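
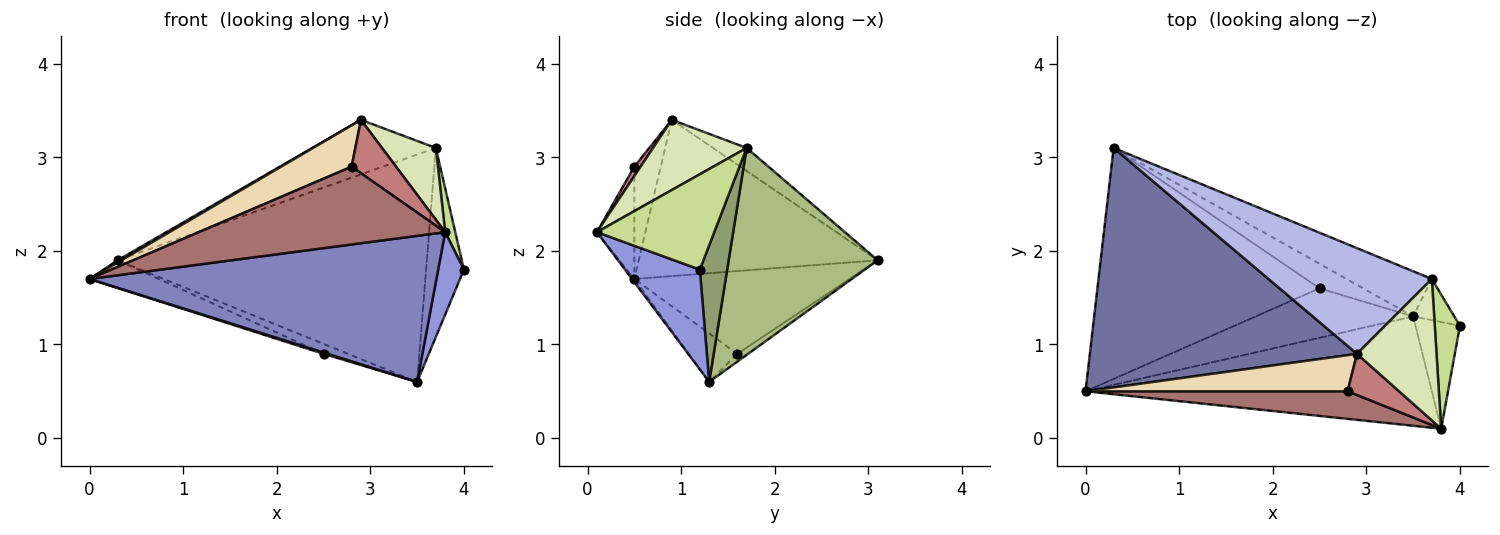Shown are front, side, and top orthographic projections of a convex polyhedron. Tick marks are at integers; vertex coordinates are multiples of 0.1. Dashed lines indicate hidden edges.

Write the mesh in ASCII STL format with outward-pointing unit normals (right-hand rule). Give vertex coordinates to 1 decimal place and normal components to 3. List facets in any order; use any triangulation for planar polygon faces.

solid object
 facet normal -0.505 -0.008 0.863
  outer loop
   vertex 2.9 0.9 3.4
   vertex 0.3 3.1 1.9
   vertex 0.0 0.5 1.7
  endloop
 endfacet
 facet normal -0.005 -0.800 -0.599
  outer loop
   vertex 3.8 0.1 2.2
   vertex 0.0 0.5 1.7
   vertex 3.5 1.3 0.6
  endloop
 endfacet
 facet normal 0.872 -0.300 -0.388
  outer loop
   vertex 3.8 0.1 2.2
   vertex 3.5 1.3 0.6
   vertex 4.0 1.2 1.8
  endloop
 endfacet
 facet normal -0.124 0.455 0.882
  outer loop
   vertex 3.7 1.7 3.1
   vertex 0.3 3.1 1.9
   vertex 2.9 0.9 3.4
  endloop
 endfacet
 facet normal 0.577 0.798 -0.174
  outer loop
   vertex 3.7 1.7 3.1
   vertex 4.0 1.2 1.8
   vertex 3.5 1.3 0.6
  endloop
 endfacet
 facet normal 0.427 0.887 -0.176
  outer loop
   vertex 3.7 1.7 3.1
   vertex 3.5 1.3 0.6
   vertex 0.3 3.1 1.9
  endloop
 endfacet
 facet normal 0.964 -0.083 0.254
  outer loop
   vertex 3.7 1.7 3.1
   vertex 3.8 0.1 2.2
   vertex 4.0 1.2 1.8
  endloop
 endfacet
 facet normal 0.618 -0.356 0.701
  outer loop
   vertex 3.7 1.7 3.1
   vertex 2.9 0.9 3.4
   vertex 3.8 0.1 2.2
  endloop
 endfacet
 facet normal -0.347 0.112 -0.931
  outer loop
   vertex 2.5 1.6 0.9
   vertex 0.0 0.5 1.7
   vertex 0.3 3.1 1.9
  endloop
 endfacet
 facet normal -0.294 -0.026 -0.955
  outer loop
   vertex 2.5 1.6 0.9
   vertex 3.5 1.3 0.6
   vertex 0.0 0.5 1.7
  endloop
 endfacet
 facet normal -0.163 0.370 -0.915
  outer loop
   vertex 2.5 1.6 0.9
   vertex 0.3 3.1 1.9
   vertex 3.5 1.3 0.6
  endloop
 endfacet
 facet normal -0.272 -0.724 0.634
  outer loop
   vertex 2.8 0.5 2.9
   vertex 2.9 0.9 3.4
   vertex 0.0 0.5 1.7
  endloop
 endfacet
 facet normal -0.142 -0.933 0.331
  outer loop
   vertex 2.8 0.5 2.9
   vertex 0.0 0.5 1.7
   vertex 3.8 0.1 2.2
  endloop
 endfacet
 facet normal 0.110 -0.787 0.607
  outer loop
   vertex 2.8 0.5 2.9
   vertex 3.8 0.1 2.2
   vertex 2.9 0.9 3.4
  endloop
 endfacet
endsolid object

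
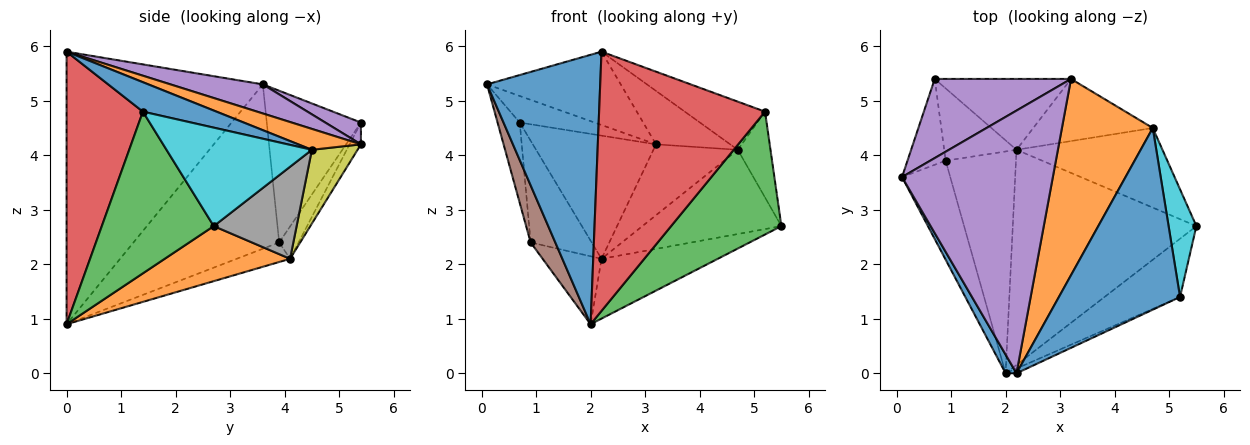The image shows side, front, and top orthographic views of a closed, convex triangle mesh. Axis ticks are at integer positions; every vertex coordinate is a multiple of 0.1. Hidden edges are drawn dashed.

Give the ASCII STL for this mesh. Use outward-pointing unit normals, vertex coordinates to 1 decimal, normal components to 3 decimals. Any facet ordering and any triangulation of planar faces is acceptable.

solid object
 facet normal -0.866 -0.499 0.035
  outer loop
   vertex 2.2 0.0 5.9
   vertex 0.1 3.6 5.3
   vertex 2.0 0.0 0.9
  endloop
 endfacet
 facet normal 0.277 0.257 -0.926
  outer loop
   vertex 2.2 4.1 2.1
   vertex 5.5 2.7 2.7
   vertex 2.0 0.0 0.9
  endloop
 endfacet
 facet normal 0.676 -0.666 -0.316
  outer loop
   vertex 5.2 1.4 4.8
   vertex 2.0 0.0 0.9
   vertex 5.5 2.7 2.7
  endloop
 endfacet
 facet normal 0.418 -0.908 -0.017
  outer loop
   vertex 5.2 1.4 4.8
   vertex 2.2 0.0 5.9
   vertex 2.0 0.0 0.9
  endloop
 endfacet
 facet normal 0.183 0.264 0.947
  outer loop
   vertex 3.2 5.4 4.2
   vertex 0.1 3.6 5.3
   vertex 2.2 0.0 5.9
  endloop
 endfacet
 facet normal -0.947 -0.160 -0.278
  outer loop
   vertex 0.9 3.9 2.4
   vertex 2.0 0.0 0.9
   vertex 0.1 3.6 5.3
  endloop
 endfacet
 facet normal -0.257 0.283 -0.924
  outer loop
   vertex 0.9 3.9 2.4
   vertex 2.2 4.1 2.1
   vertex 2.0 0.0 0.9
  endloop
 endfacet
 facet normal 0.398 0.667 -0.630
  outer loop
   vertex 4.7 4.5 4.1
   vertex 5.5 2.7 2.7
   vertex 2.2 4.1 2.1
  endloop
 endfacet
 facet normal 0.377 0.696 -0.611
  outer loop
   vertex 4.7 4.5 4.1
   vertex 2.2 4.1 2.1
   vertex 3.2 5.4 4.2
  endloop
 endfacet
 facet normal 0.941 0.212 0.265
  outer loop
   vertex 4.7 4.5 4.1
   vertex 5.2 1.4 4.8
   vertex 5.5 2.7 2.7
  endloop
 endfacet
 facet normal 0.229 0.249 0.941
  outer loop
   vertex 4.7 4.5 4.1
   vertex 2.2 0.0 5.9
   vertex 5.2 1.4 4.8
  endloop
 endfacet
 facet normal 0.217 0.256 0.942
  outer loop
   vertex 4.7 4.5 4.1
   vertex 3.2 5.4 4.2
   vertex 2.2 0.0 5.9
  endloop
 endfacet
 facet normal -0.080 0.864 -0.497
  outer loop
   vertex 0.7 5.4 4.6
   vertex 3.2 5.4 4.2
   vertex 2.2 4.1 2.1
  endloop
 endfacet
 facet normal -0.251 0.789 -0.561
  outer loop
   vertex 0.7 5.4 4.6
   vertex 2.2 4.1 2.1
   vertex 0.9 3.9 2.4
  endloop
 endfacet
 facet normal 0.150 0.315 0.937
  outer loop
   vertex 0.7 5.4 4.6
   vertex 0.1 3.6 5.3
   vertex 3.2 5.4 4.2
  endloop
 endfacet
 facet normal -0.945 0.223 -0.238
  outer loop
   vertex 0.7 5.4 4.6
   vertex 0.9 3.9 2.4
   vertex 0.1 3.6 5.3
  endloop
 endfacet
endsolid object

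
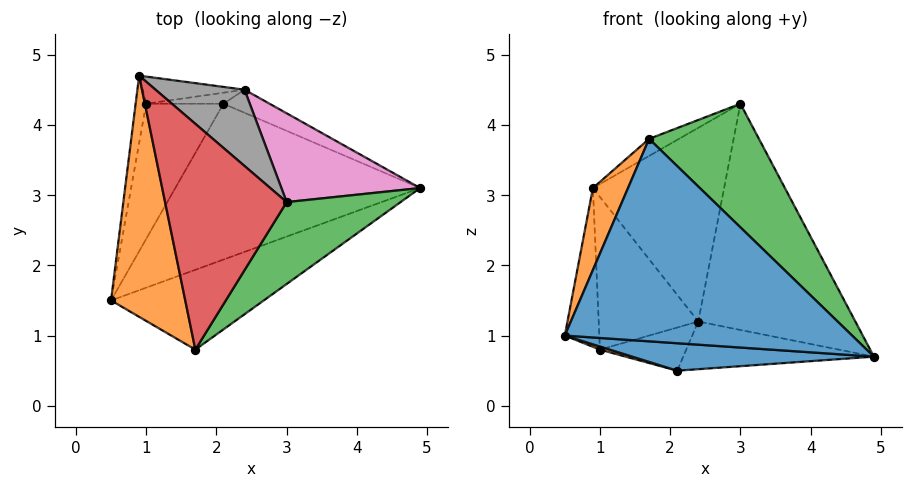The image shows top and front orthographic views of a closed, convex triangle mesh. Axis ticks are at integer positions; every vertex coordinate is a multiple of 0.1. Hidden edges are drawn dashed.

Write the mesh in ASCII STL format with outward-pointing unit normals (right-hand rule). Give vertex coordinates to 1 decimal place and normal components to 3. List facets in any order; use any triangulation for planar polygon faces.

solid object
 facet normal 0.299 -0.888 -0.350
  outer loop
   vertex 1.7 0.8 3.8
   vertex 0.5 1.5 1.0
   vertex 4.9 3.1 0.7
  endloop
 endfacet
 facet normal -0.923 -0.124 0.365
  outer loop
   vertex 1.7 0.8 3.8
   vertex 0.9 4.7 3.1
   vertex 0.5 1.5 1.0
  endloop
 endfacet
 facet normal 0.750 -0.551 0.365
  outer loop
   vertex 3.0 2.9 4.3
   vertex 1.7 0.8 3.8
   vertex 4.9 3.1 0.7
  endloop
 endfacet
 facet normal -0.451 0.067 0.890
  outer loop
   vertex 3.0 2.9 4.3
   vertex 0.9 4.7 3.1
   vertex 1.7 0.8 3.8
  endloop
 endfacet
 facet normal -0.983 0.170 -0.072
  outer loop
   vertex 1.0 4.3 0.8
   vertex 0.5 1.5 1.0
   vertex 0.9 4.7 3.1
  endloop
 endfacet
 facet normal -0.090 0.981 -0.174
  outer loop
   vertex 2.4 4.5 1.2
   vertex 1.0 4.3 0.8
   vertex 0.9 4.7 3.1
  endloop
 endfacet
 facet normal 0.511 0.800 0.314
  outer loop
   vertex 2.4 4.5 1.2
   vertex 3.0 2.9 4.3
   vertex 4.9 3.1 0.7
  endloop
 endfacet
 facet normal 0.507 0.802 0.316
  outer loop
   vertex 2.4 4.5 1.2
   vertex 0.9 4.7 3.1
   vertex 3.0 2.9 4.3
  endloop
 endfacet
 facet normal 0.385 0.831 -0.402
  outer loop
   vertex 2.1 4.3 0.5
   vertex 2.4 4.5 1.2
   vertex 4.9 3.1 0.7
  endloop
 endfacet
 facet normal -0.067 0.967 -0.247
  outer loop
   vertex 2.1 4.3 0.5
   vertex 1.0 4.3 0.8
   vertex 2.4 4.5 1.2
  endloop
 endfacet
 facet normal -0.004 -0.174 -0.985
  outer loop
   vertex 2.1 4.3 0.5
   vertex 4.9 3.1 0.7
   vertex 0.5 1.5 1.0
  endloop
 endfacet
 facet normal -0.263 -0.022 -0.965
  outer loop
   vertex 2.1 4.3 0.5
   vertex 0.5 1.5 1.0
   vertex 1.0 4.3 0.8
  endloop
 endfacet
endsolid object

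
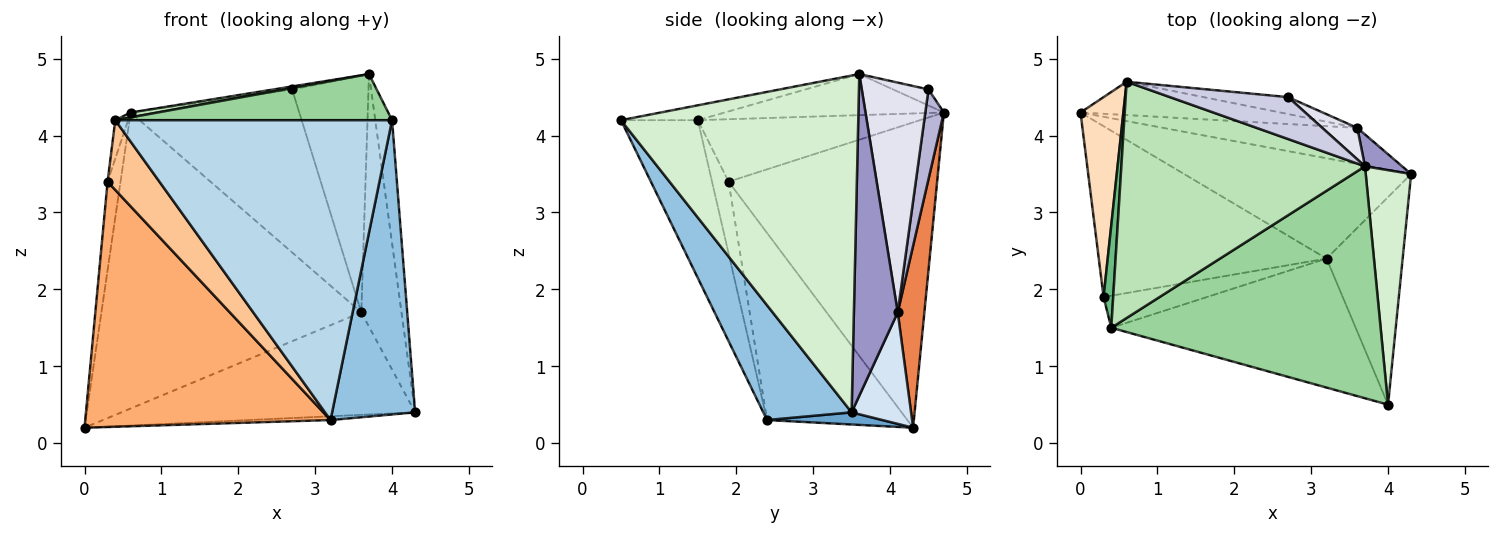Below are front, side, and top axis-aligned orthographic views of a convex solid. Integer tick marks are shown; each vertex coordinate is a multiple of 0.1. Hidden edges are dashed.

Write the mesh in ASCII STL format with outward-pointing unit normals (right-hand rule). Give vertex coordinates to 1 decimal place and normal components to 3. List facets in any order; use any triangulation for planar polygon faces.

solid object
 facet normal 0.053 0.037 -0.998
  outer loop
   vertex 3.2 2.4 0.3
   vertex 0.0 4.3 0.2
   vertex 4.3 3.5 0.4
  endloop
 endfacet
 facet normal 0.656 -0.617 -0.435
  outer loop
   vertex 3.2 2.4 0.3
   vertex 4.3 3.5 0.4
   vertex 4.0 0.5 4.2
  endloop
 endfacet
 facet normal -0.247 -0.890 -0.383
  outer loop
   vertex 3.2 2.4 0.3
   vertex 4.0 0.5 4.2
   vertex 0.4 1.5 4.2
  endloop
 endfacet
 facet normal 0.188 0.926 -0.327
  outer loop
   vertex 3.6 4.1 1.7
   vertex 4.3 3.5 0.4
   vertex 0.0 4.3 0.2
  endloop
 endfacet
 facet normal 0.101 0.989 -0.111
  outer loop
   vertex 3.6 4.1 1.7
   vertex 0.0 4.3 0.2
   vertex 0.6 4.7 4.3
  endloop
 endfacet
 facet normal -0.425 -0.743 -0.517
  outer loop
   vertex 0.3 1.9 3.4
   vertex 0.0 4.3 0.2
   vertex 3.2 2.4 0.3
  endloop
 endfacet
 facet normal -0.279 -0.872 -0.401
  outer loop
   vertex 0.3 1.9 3.4
   vertex 3.2 2.4 0.3
   vertex 0.4 1.5 4.2
  endloop
 endfacet
 facet normal -0.988 0.061 0.139
  outer loop
   vertex 0.3 1.9 3.4
   vertex 0.6 4.7 4.3
   vertex 0.0 4.3 0.2
  endloop
 endfacet
 facet normal -0.987 0.057 0.152
  outer loop
   vertex 0.3 1.9 3.4
   vertex 0.4 1.5 4.2
   vertex 0.6 4.7 4.3
  endloop
 endfacet
 facet normal -0.054 -0.195 0.979
  outer loop
   vertex 3.7 3.6 4.8
   vertex 0.4 1.5 4.2
   vertex 4.0 0.5 4.2
  endloop
 endfacet
 facet normal -0.166 -0.020 0.986
  outer loop
   vertex 3.7 3.6 4.8
   vertex 0.6 4.7 4.3
   vertex 0.4 1.5 4.2
  endloop
 endfacet
 facet normal 0.989 0.070 0.133
  outer loop
   vertex 3.7 3.6 4.8
   vertex 4.0 0.5 4.2
   vertex 4.3 3.5 0.4
  endloop
 endfacet
 facet normal 0.735 0.673 0.085
  outer loop
   vertex 3.7 3.6 4.8
   vertex 4.3 3.5 0.4
   vertex 3.6 4.1 1.7
  endloop
 endfacet
 facet normal 0.109 0.989 -0.103
  outer loop
   vertex 2.7 4.5 4.6
   vertex 3.6 4.1 1.7
   vertex 0.6 4.7 4.3
  endloop
 endfacet
 facet normal -0.135 0.070 0.988
  outer loop
   vertex 2.7 4.5 4.6
   vertex 0.6 4.7 4.3
   vertex 3.7 3.6 4.8
  endloop
 endfacet
 facet normal 0.655 0.749 0.100
  outer loop
   vertex 2.7 4.5 4.6
   vertex 3.7 3.6 4.8
   vertex 3.6 4.1 1.7
  endloop
 endfacet
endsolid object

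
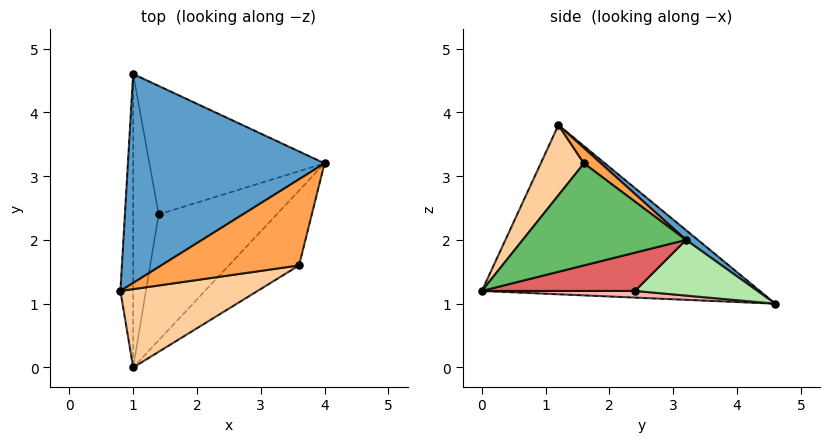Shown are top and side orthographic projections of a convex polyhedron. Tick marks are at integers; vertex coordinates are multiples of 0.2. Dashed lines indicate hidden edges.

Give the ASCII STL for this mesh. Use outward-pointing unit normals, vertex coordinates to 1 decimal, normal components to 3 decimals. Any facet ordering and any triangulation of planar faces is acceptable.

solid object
 facet normal 0.038 0.634 0.772
  outer loop
   vertex 1.0 4.6 1.0
   vertex 0.8 1.2 3.8
   vertex 4.0 3.2 2.0
  endloop
 endfacet
 facet normal -0.997 -0.003 -0.075
  outer loop
   vertex 1.0 0.0 1.2
   vertex 0.8 1.2 3.8
   vertex 1.0 4.6 1.0
  endloop
 endfacet
 facet normal 0.090 0.583 0.807
  outer loop
   vertex 3.6 1.6 3.2
   vertex 4.0 3.2 2.0
   vertex 0.8 1.2 3.8
  endloop
 endfacet
 facet normal 0.216 -0.880 0.423
  outer loop
   vertex 3.6 1.6 3.2
   vertex 0.8 1.2 3.8
   vertex 1.0 0.0 1.2
  endloop
 endfacet
 facet normal 0.697 -0.534 -0.479
  outer loop
   vertex 3.6 1.6 3.2
   vertex 1.0 0.0 1.2
   vertex 4.0 3.2 2.0
  endloop
 endfacet
 facet normal 0.303 -0.032 -0.953
  outer loop
   vertex 1.4 2.4 1.2
   vertex 1.0 4.6 1.0
   vertex 4.0 3.2 2.0
  endloop
 endfacet
 facet normal 0.308 -0.051 -0.950
  outer loop
   vertex 1.4 2.4 1.2
   vertex 4.0 3.2 2.0
   vertex 1.0 0.0 1.2
  endloop
 endfacet
 facet normal 0.252 -0.042 -0.967
  outer loop
   vertex 1.4 2.4 1.2
   vertex 1.0 0.0 1.2
   vertex 1.0 4.6 1.0
  endloop
 endfacet
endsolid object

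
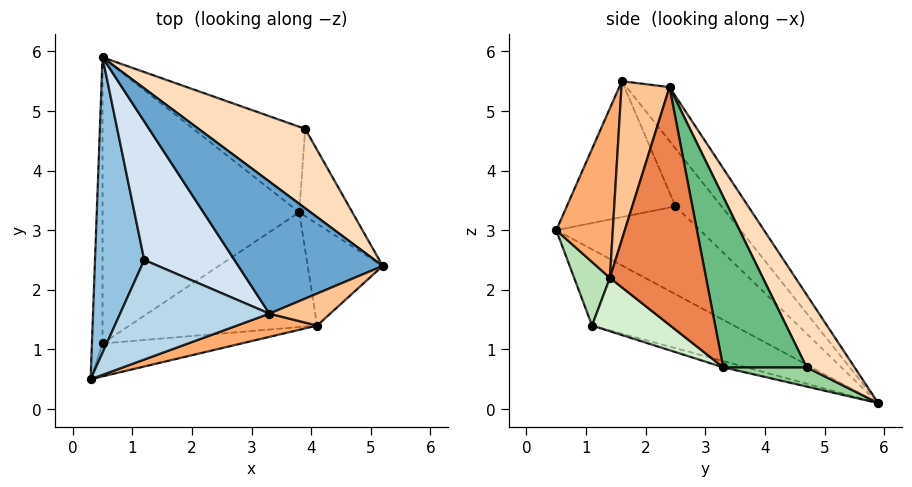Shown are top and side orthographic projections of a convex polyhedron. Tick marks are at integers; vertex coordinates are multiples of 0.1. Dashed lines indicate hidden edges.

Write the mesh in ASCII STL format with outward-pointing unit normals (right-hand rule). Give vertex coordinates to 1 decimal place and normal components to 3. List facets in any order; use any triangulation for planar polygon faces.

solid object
 facet normal -0.254 0.688 0.680
  outer loop
   vertex 3.3 1.6 5.5
   vertex 5.2 2.4 5.4
   vertex 0.5 5.9 0.1
  endloop
 endfacet
 facet normal -0.837 0.283 0.469
  outer loop
   vertex 1.2 2.5 3.4
   vertex 0.5 5.9 0.1
   vertex 0.3 0.5 3.0
  endloop
 endfacet
 facet normal -0.665 0.153 0.731
  outer loop
   vertex 1.2 2.5 3.4
   vertex 0.3 0.5 3.0
   vertex 3.3 1.6 5.5
  endloop
 endfacet
 facet normal -0.441 0.577 0.688
  outer loop
   vertex 1.2 2.5 3.4
   vertex 3.3 1.6 5.5
   vertex 0.5 5.9 0.1
  endloop
 endfacet
 facet normal 0.950 -0.086 -0.300
  outer loop
   vertex 4.1 1.4 2.2
   vertex 3.8 3.3 0.7
   vertex 5.2 2.4 5.4
  endloop
 endfacet
 facet normal 0.253 -0.960 0.119
  outer loop
   vertex 4.1 1.4 2.2
   vertex 3.3 1.6 5.5
   vertex 0.3 0.5 3.0
  endloop
 endfacet
 facet normal 0.390 -0.908 0.150
  outer loop
   vertex 4.1 1.4 2.2
   vertex 5.2 2.4 5.4
   vertex 3.3 1.6 5.5
  endloop
 endfacet
 facet normal 0.251 0.895 0.369
  outer loop
   vertex 3.9 4.7 0.7
   vertex 0.5 5.9 0.1
   vertex 5.2 2.4 5.4
  endloop
 endfacet
 facet normal 0.953 -0.068 -0.297
  outer loop
   vertex 3.9 4.7 0.7
   vertex 5.2 2.4 5.4
   vertex 3.8 3.3 0.7
  endloop
 endfacet
 facet normal 0.170 -0.012 -0.985
  outer loop
   vertex 3.9 4.7 0.7
   vertex 3.8 3.3 0.7
   vertex 0.5 5.9 0.1
  endloop
 endfacet
 facet normal 0.151 -0.932 -0.330
  outer loop
   vertex 0.5 1.1 1.4
   vertex 4.1 1.4 2.2
   vertex 0.3 0.5 3.0
  endloop
 endfacet
 facet normal 0.222 -0.582 -0.782
  outer loop
   vertex 0.5 1.1 1.4
   vertex 3.8 3.3 0.7
   vertex 4.1 1.4 2.2
  endloop
 endfacet
 facet normal -0.990 -0.037 -0.138
  outer loop
   vertex 0.5 1.1 1.4
   vertex 0.3 0.5 3.0
   vertex 0.5 5.9 0.1
  endloop
 endfacet
 facet normal -0.030 -0.261 -0.965
  outer loop
   vertex 0.5 1.1 1.4
   vertex 0.5 5.9 0.1
   vertex 3.8 3.3 0.7
  endloop
 endfacet
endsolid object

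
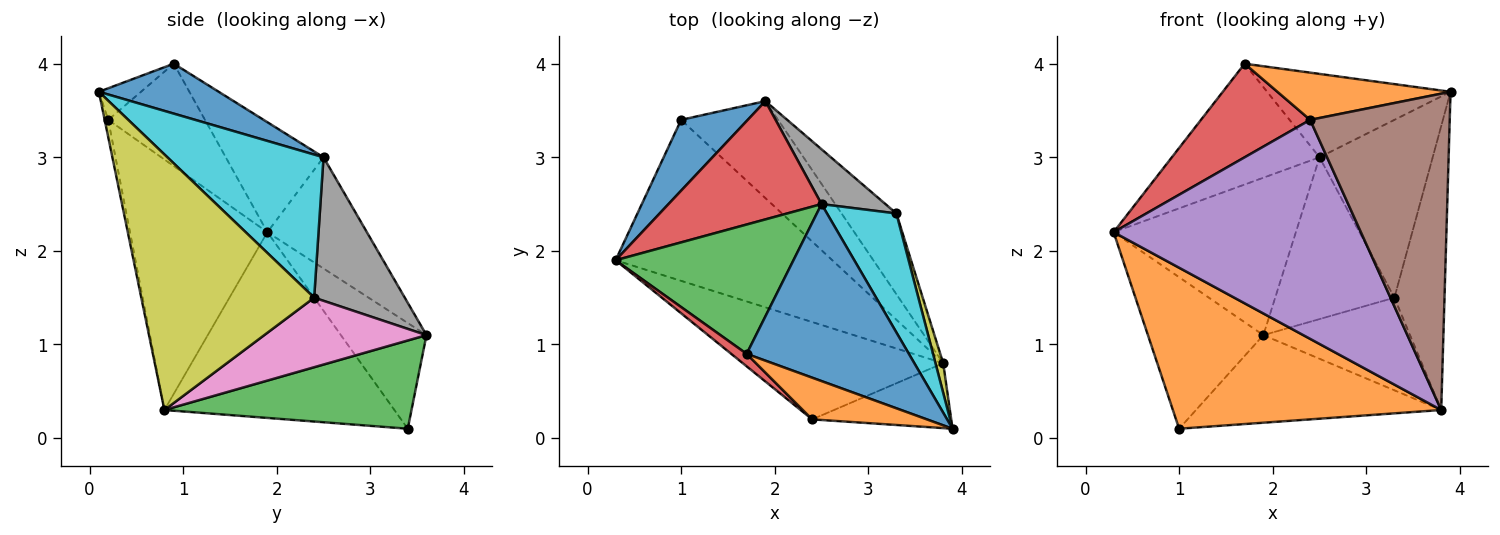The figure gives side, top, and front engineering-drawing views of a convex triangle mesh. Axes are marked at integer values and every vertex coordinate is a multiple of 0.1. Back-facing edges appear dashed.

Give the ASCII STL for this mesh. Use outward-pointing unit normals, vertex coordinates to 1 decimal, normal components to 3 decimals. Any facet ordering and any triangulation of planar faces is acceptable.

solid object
 facet normal -0.558 0.752 0.351
  outer loop
   vertex 1.0 3.4 0.1
   vertex 0.3 1.9 2.2
   vertex 1.9 3.6 1.1
  endloop
 endfacet
 facet normal -0.518 -0.605 -0.605
  outer loop
   vertex 3.8 0.8 0.3
   vertex 0.3 1.9 2.2
   vertex 1.0 3.4 0.1
  endloop
 endfacet
 facet normal 0.560 0.556 -0.615
  outer loop
   vertex 3.8 0.8 0.3
   vertex 1.0 3.4 0.1
   vertex 1.9 3.6 1.1
  endloop
 endfacet
 facet normal -0.400 0.733 0.551
  outer loop
   vertex 2.5 2.5 3.0
   vertex 1.9 3.6 1.1
   vertex 0.3 1.9 2.2
  endloop
 endfacet
 facet normal -0.453 -0.815 -0.362
  outer loop
   vertex 2.4 0.2 3.4
   vertex 0.3 1.9 2.2
   vertex 3.8 0.8 0.3
  endloop
 endfacet
 facet normal -0.025 -0.979 -0.201
  outer loop
   vertex 2.4 0.2 3.4
   vertex 3.8 0.8 0.3
   vertex 3.9 0.1 3.7
  endloop
 endfacet
 facet normal 0.640 0.579 -0.505
  outer loop
   vertex 3.3 2.4 1.5
   vertex 3.8 0.8 0.3
   vertex 1.9 3.6 1.1
  endloop
 endfacet
 facet normal 0.584 0.769 0.260
  outer loop
   vertex 3.3 2.4 1.5
   vertex 1.9 3.6 1.1
   vertex 2.5 2.5 3.0
  endloop
 endfacet
 facet normal 0.960 0.278 0.029
  outer loop
   vertex 3.3 2.4 1.5
   vertex 3.9 0.1 3.7
   vertex 3.8 0.8 0.3
  endloop
 endfacet
 facet normal 0.754 0.546 0.366
  outer loop
   vertex 3.3 2.4 1.5
   vertex 2.5 2.5 3.0
   vertex 3.9 0.1 3.7
  endloop
 endfacet
 facet normal 0.268 0.411 0.871
  outer loop
   vertex 1.7 0.9 4.0
   vertex 3.9 0.1 3.7
   vertex 2.5 2.5 3.0
  endloop
 endfacet
 facet normal -0.179 -0.737 0.651
  outer loop
   vertex 1.7 0.9 4.0
   vertex 2.4 0.2 3.4
   vertex 3.9 0.1 3.7
  endloop
 endfacet
 facet normal -0.412 0.622 0.666
  outer loop
   vertex 1.7 0.9 4.0
   vertex 2.5 2.5 3.0
   vertex 0.3 1.9 2.2
  endloop
 endfacet
 facet normal -0.660 -0.745 0.099
  outer loop
   vertex 1.7 0.9 4.0
   vertex 0.3 1.9 2.2
   vertex 2.4 0.2 3.4
  endloop
 endfacet
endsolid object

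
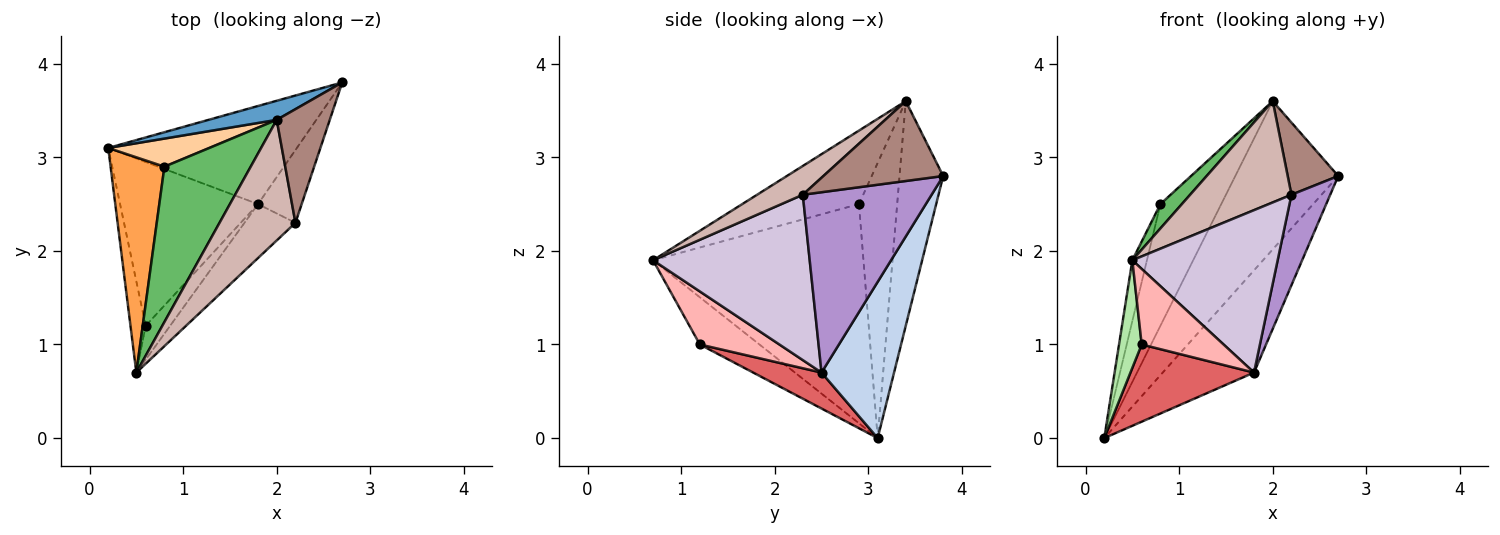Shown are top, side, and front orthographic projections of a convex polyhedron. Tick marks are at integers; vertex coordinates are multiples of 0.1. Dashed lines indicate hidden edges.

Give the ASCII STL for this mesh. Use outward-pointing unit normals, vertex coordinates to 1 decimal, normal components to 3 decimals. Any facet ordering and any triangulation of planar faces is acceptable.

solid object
 facet normal -0.388 0.914 0.118
  outer loop
   vertex 2.0 3.4 3.6
   vertex 2.7 3.8 2.8
   vertex 0.2 3.1 0.0
  endloop
 endfacet
 facet normal 0.497 0.626 -0.601
  outer loop
   vertex 1.8 2.5 0.7
   vertex 0.2 3.1 0.0
   vertex 2.7 3.8 2.8
  endloop
 endfacet
 facet normal -0.969 0.067 0.238
  outer loop
   vertex 0.8 2.9 2.5
   vertex 0.2 3.1 0.0
   vertex 0.5 0.7 1.9
  endloop
 endfacet
 facet normal -0.522 0.831 0.192
  outer loop
   vertex 0.8 2.9 2.5
   vertex 2.0 3.4 3.6
   vertex 0.2 3.1 0.0
  endloop
 endfacet
 facet normal -0.644 -0.118 0.756
  outer loop
   vertex 0.8 2.9 2.5
   vertex 0.5 0.7 1.9
   vertex 2.0 3.4 3.6
  endloop
 endfacet
 facet normal -0.895 -0.340 -0.288
  outer loop
   vertex 0.6 1.2 1.0
   vertex 0.5 0.7 1.9
   vertex 0.2 3.1 0.0
  endloop
 endfacet
 facet normal 0.230 -0.415 -0.880
  outer loop
   vertex 0.6 1.2 1.0
   vertex 0.2 3.1 0.0
   vertex 1.8 2.5 0.7
  endloop
 endfacet
 facet normal 0.663 -0.683 -0.306
  outer loop
   vertex 0.6 1.2 1.0
   vertex 1.8 2.5 0.7
   vertex 0.5 0.7 1.9
  endloop
 endfacet
 facet normal 0.933 -0.281 -0.226
  outer loop
   vertex 2.2 2.3 2.6
   vertex 1.8 2.5 0.7
   vertex 2.7 3.8 2.8
  endloop
 endfacet
 facet normal 0.715 -0.663 -0.220
  outer loop
   vertex 2.2 2.3 2.6
   vertex 0.5 0.7 1.9
   vertex 1.8 2.5 0.7
  endloop
 endfacet
 facet normal 0.786 -0.332 0.522
  outer loop
   vertex 2.2 2.3 2.6
   vertex 2.7 3.8 2.8
   vertex 2.0 3.4 3.6
  endloop
 endfacet
 facet normal 0.279 -0.618 0.735
  outer loop
   vertex 2.2 2.3 2.6
   vertex 2.0 3.4 3.6
   vertex 0.5 0.7 1.9
  endloop
 endfacet
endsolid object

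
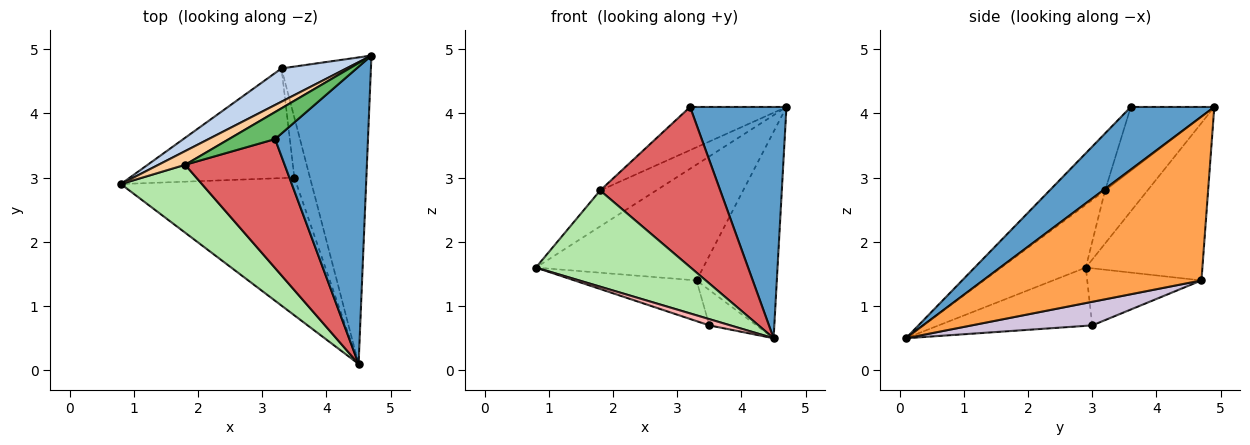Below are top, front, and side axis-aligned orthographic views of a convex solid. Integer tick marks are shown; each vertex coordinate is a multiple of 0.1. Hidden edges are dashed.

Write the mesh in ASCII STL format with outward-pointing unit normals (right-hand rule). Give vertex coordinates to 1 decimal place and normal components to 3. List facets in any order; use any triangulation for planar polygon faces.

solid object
 facet normal 0.470 -0.542 0.697
  outer loop
   vertex 3.2 3.6 4.1
   vertex 4.5 0.1 0.5
   vertex 4.7 4.9 4.1
  endloop
 endfacet
 facet normal -0.557 0.798 0.229
  outer loop
   vertex 3.3 4.7 1.4
   vertex 0.8 2.9 1.6
   vertex 4.7 4.9 4.1
  endloop
 endfacet
 facet normal 0.835 0.307 -0.456
  outer loop
   vertex 3.3 4.7 1.4
   vertex 4.7 4.9 4.1
   vertex 4.5 0.1 0.5
  endloop
 endfacet
 facet normal -0.577 0.763 0.290
  outer loop
   vertex 1.8 3.2 2.8
   vertex 4.7 4.9 4.1
   vertex 0.8 2.9 1.6
  endloop
 endfacet
 facet normal -0.592 0.683 0.427
  outer loop
   vertex 1.8 3.2 2.8
   vertex 3.2 3.6 4.1
   vertex 4.7 4.9 4.1
  endloop
 endfacet
 facet normal -0.408 -0.746 0.526
  outer loop
   vertex 1.8 3.2 2.8
   vertex 0.8 2.9 1.6
   vertex 4.5 0.1 0.5
  endloop
 endfacet
 facet normal -0.339 -0.733 0.590
  outer loop
   vertex 1.8 3.2 2.8
   vertex 4.5 0.1 0.5
   vertex 3.2 3.6 4.1
  endloop
 endfacet
 facet normal -0.314 -0.043 -0.948
  outer loop
   vertex 3.5 3.0 0.7
   vertex 4.5 0.1 0.5
   vertex 0.8 2.9 1.6
  endloop
 endfacet
 facet normal -0.309 0.331 -0.892
  outer loop
   vertex 3.5 3.0 0.7
   vertex 0.8 2.9 1.6
   vertex 3.3 4.7 1.4
  endloop
 endfacet
 facet normal 0.793 0.310 -0.525
  outer loop
   vertex 3.5 3.0 0.7
   vertex 3.3 4.7 1.4
   vertex 4.5 0.1 0.5
  endloop
 endfacet
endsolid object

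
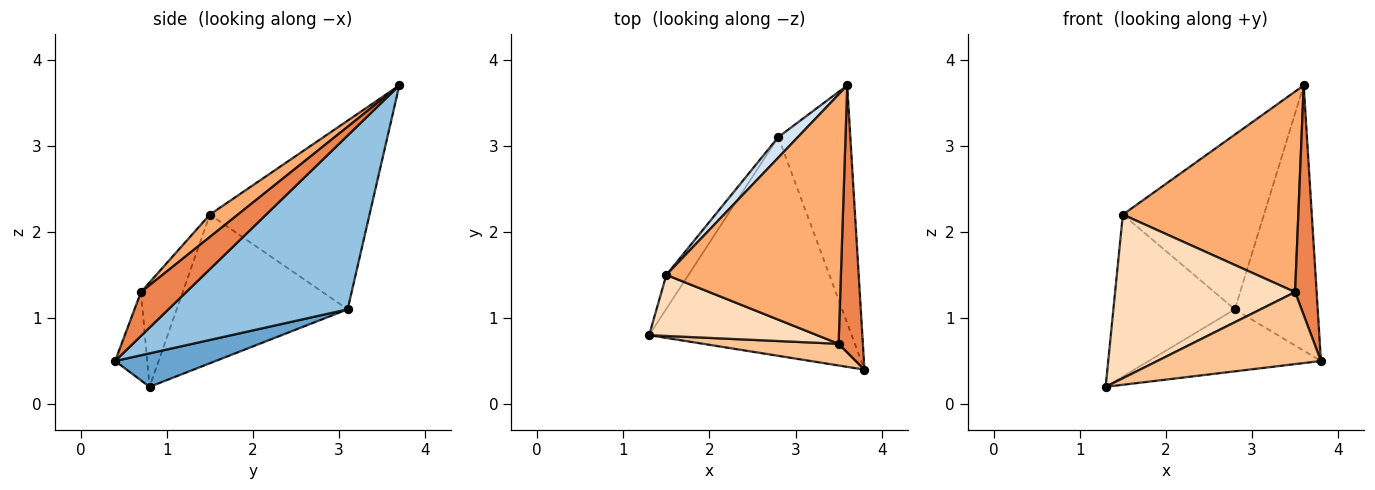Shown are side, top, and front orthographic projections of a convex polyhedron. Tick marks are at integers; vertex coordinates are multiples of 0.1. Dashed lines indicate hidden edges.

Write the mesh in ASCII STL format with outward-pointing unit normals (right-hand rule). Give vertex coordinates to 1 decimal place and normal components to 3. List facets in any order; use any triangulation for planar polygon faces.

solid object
 facet normal 0.157 0.269 -0.950
  outer loop
   vertex 2.8 3.1 1.1
   vertex 3.8 0.4 0.5
   vertex 1.3 0.8 0.2
  endloop
 endfacet
 facet normal 0.850 0.393 -0.352
  outer loop
   vertex 2.8 3.1 1.1
   vertex 3.6 3.7 3.7
   vertex 3.8 0.4 0.5
  endloop
 endfacet
 facet normal -0.809 0.575 -0.120
  outer loop
   vertex 1.5 1.5 2.2
   vertex 2.8 3.1 1.1
   vertex 1.3 0.8 0.2
  endloop
 endfacet
 facet normal -0.747 0.660 0.077
  outer loop
   vertex 1.5 1.5 2.2
   vertex 3.6 3.7 3.7
   vertex 2.8 3.1 1.1
  endloop
 endfacet
 facet normal 0.808 -0.385 0.447
  outer loop
   vertex 3.5 0.7 1.3
   vertex 3.8 0.4 0.5
   vertex 3.6 3.7 3.7
  endloop
 endfacet
 facet normal 0.099 -0.624 0.775
  outer loop
   vertex 3.5 0.7 1.3
   vertex 3.6 3.7 3.7
   vertex 1.5 1.5 2.2
  endloop
 endfacet
 facet normal -0.185 -0.941 0.284
  outer loop
   vertex 3.5 0.7 1.3
   vertex 1.3 0.8 0.2
   vertex 3.8 0.4 0.5
  endloop
 endfacet
 facet normal -0.212 -0.915 0.342
  outer loop
   vertex 3.5 0.7 1.3
   vertex 1.5 1.5 2.2
   vertex 1.3 0.8 0.2
  endloop
 endfacet
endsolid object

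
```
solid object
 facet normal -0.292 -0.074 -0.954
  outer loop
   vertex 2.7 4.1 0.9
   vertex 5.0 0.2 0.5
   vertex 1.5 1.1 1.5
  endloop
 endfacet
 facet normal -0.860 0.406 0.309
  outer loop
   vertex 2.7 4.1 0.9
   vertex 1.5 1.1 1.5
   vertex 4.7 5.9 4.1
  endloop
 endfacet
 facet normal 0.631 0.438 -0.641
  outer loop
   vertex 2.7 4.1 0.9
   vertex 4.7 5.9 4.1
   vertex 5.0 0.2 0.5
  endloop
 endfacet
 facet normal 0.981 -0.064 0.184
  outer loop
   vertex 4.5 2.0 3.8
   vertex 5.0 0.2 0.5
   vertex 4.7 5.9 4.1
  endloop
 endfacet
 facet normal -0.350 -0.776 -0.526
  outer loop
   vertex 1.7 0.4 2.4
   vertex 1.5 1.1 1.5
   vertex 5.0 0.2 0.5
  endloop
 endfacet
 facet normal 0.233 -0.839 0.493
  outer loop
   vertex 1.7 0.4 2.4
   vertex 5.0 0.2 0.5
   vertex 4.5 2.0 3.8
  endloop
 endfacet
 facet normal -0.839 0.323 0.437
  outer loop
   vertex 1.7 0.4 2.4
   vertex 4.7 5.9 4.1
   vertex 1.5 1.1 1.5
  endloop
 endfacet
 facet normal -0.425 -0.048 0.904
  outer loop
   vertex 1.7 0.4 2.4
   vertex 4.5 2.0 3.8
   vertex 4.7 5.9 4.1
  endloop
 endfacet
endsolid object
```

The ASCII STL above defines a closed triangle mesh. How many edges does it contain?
12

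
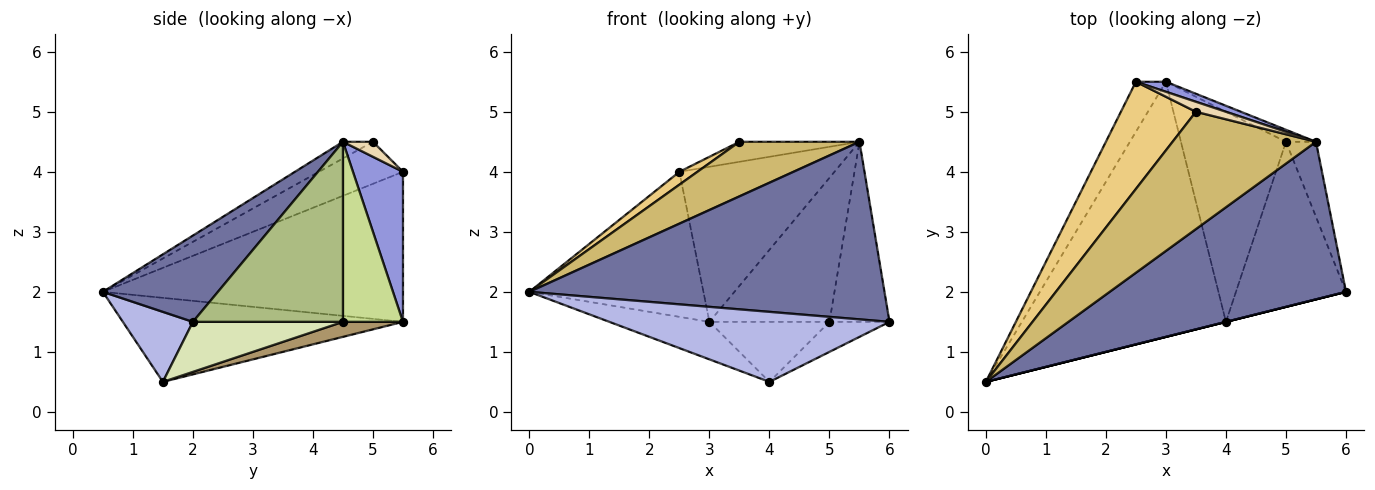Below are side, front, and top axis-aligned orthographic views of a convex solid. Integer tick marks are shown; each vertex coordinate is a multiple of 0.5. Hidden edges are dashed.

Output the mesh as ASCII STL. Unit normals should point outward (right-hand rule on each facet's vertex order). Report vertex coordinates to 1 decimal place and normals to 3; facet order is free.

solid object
 facet normal 0.235 -0.727 0.645
  outer loop
   vertex 5.5 4.5 4.5
   vertex 0.0 0.5 2.0
   vertex 6.0 2.0 1.5
  endloop
 endfacet
 facet normal -0.852 0.494 -0.170
  outer loop
   vertex 2.5 5.5 4.0
   vertex 3.0 5.5 1.5
   vertex 0.0 0.5 2.0
  endloop
 endfacet
 facet normal 0.306 0.950 0.061
  outer loop
   vertex 2.5 5.5 4.0
   vertex 5.5 4.5 4.5
   vertex 3.0 5.5 1.5
  endloop
 endfacet
 facet normal 0.243 -0.970 0.000
  outer loop
   vertex 4.0 1.5 0.5
   vertex 6.0 2.0 1.5
   vertex 0.0 0.5 2.0
  endloop
 endfacet
 facet normal -0.377 0.135 -0.916
  outer loop
   vertex 4.0 1.5 0.5
   vertex 0.0 0.5 2.0
   vertex 3.0 5.5 1.5
  endloop
 endfacet
 facet normal 0.918 0.367 -0.153
  outer loop
   vertex 5.0 4.5 1.5
   vertex 5.5 4.5 4.5
   vertex 6.0 2.0 1.5
  endloop
 endfacet
 facet normal 0.446 0.892 -0.074
  outer loop
   vertex 5.0 4.5 1.5
   vertex 3.0 5.5 1.5
   vertex 5.5 4.5 4.5
  endloop
 endfacet
 facet normal 0.408 0.163 -0.898
  outer loop
   vertex 5.0 4.5 1.5
   vertex 6.0 2.0 1.5
   vertex 4.0 1.5 0.5
  endloop
 endfacet
 facet normal 0.136 0.272 -0.953
  outer loop
   vertex 5.0 4.5 1.5
   vertex 4.0 1.5 0.5
   vertex 3.0 5.5 1.5
  endloop
 endfacet
 facet normal -0.105 -0.419 0.902
  outer loop
   vertex 3.5 5.0 4.5
   vertex 0.0 0.5 2.0
   vertex 5.5 4.5 4.5
  endloop
 endfacet
 facet normal -0.486 -0.104 0.868
  outer loop
   vertex 3.5 5.0 4.5
   vertex 2.5 5.5 4.0
   vertex 0.0 0.5 2.0
  endloop
 endfacet
 facet normal 0.218 0.873 0.436
  outer loop
   vertex 3.5 5.0 4.5
   vertex 5.5 4.5 4.5
   vertex 2.5 5.5 4.0
  endloop
 endfacet
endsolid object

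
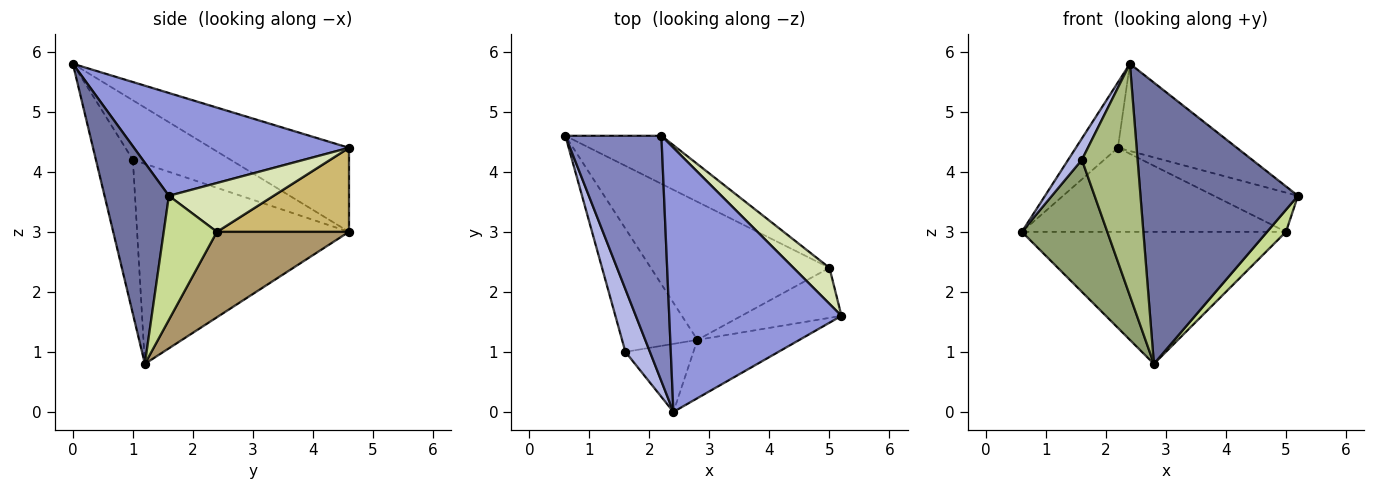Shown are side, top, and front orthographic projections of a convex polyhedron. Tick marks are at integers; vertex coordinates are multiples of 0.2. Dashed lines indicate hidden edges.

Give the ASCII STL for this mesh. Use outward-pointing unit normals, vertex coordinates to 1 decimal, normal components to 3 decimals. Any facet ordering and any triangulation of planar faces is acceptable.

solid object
 facet normal 0.371 -0.909 -0.188
  outer loop
   vertex 2.8 1.2 0.8
   vertex 5.2 1.6 3.6
   vertex 2.4 0.0 5.8
  endloop
 endfacet
 facet normal -0.646 0.197 0.738
  outer loop
   vertex 2.2 4.6 4.4
   vertex 0.6 4.6 3.0
   vertex 2.4 0.0 5.8
  endloop
 endfacet
 facet normal 0.493 0.273 0.826
  outer loop
   vertex 2.2 4.6 4.4
   vertex 2.4 0.0 5.8
   vertex 5.2 1.6 3.6
  endloop
 endfacet
 facet normal -0.917 -0.129 0.378
  outer loop
   vertex 1.6 1.0 4.2
   vertex 2.4 0.0 5.8
   vertex 0.6 4.6 3.0
  endloop
 endfacet
 facet normal -0.876 -0.353 -0.330
  outer loop
   vertex 1.6 1.0 4.2
   vertex 0.6 4.6 3.0
   vertex 2.8 1.2 0.8
  endloop
 endfacet
 facet normal -0.537 -0.809 -0.237
  outer loop
   vertex 1.6 1.0 4.2
   vertex 2.8 1.2 0.8
   vertex 2.4 0.0 5.8
  endloop
 endfacet
 facet normal 0.750 -0.266 -0.605
  outer loop
   vertex 5.0 2.4 3.0
   vertex 5.2 1.6 3.6
   vertex 2.8 1.2 0.8
  endloop
 endfacet
 facet normal 0.676 0.543 0.499
  outer loop
   vertex 5.0 2.4 3.0
   vertex 2.2 4.6 4.4
   vertex 5.2 1.6 3.6
  endloop
 endfacet
 facet normal 0.327 0.653 -0.683
  outer loop
   vertex 5.0 2.4 3.0
   vertex 2.8 1.2 0.8
   vertex 0.6 4.6 3.0
  endloop
 endfacet
 facet normal 0.398 0.796 -0.455
  outer loop
   vertex 5.0 2.4 3.0
   vertex 0.6 4.6 3.0
   vertex 2.2 4.6 4.4
  endloop
 endfacet
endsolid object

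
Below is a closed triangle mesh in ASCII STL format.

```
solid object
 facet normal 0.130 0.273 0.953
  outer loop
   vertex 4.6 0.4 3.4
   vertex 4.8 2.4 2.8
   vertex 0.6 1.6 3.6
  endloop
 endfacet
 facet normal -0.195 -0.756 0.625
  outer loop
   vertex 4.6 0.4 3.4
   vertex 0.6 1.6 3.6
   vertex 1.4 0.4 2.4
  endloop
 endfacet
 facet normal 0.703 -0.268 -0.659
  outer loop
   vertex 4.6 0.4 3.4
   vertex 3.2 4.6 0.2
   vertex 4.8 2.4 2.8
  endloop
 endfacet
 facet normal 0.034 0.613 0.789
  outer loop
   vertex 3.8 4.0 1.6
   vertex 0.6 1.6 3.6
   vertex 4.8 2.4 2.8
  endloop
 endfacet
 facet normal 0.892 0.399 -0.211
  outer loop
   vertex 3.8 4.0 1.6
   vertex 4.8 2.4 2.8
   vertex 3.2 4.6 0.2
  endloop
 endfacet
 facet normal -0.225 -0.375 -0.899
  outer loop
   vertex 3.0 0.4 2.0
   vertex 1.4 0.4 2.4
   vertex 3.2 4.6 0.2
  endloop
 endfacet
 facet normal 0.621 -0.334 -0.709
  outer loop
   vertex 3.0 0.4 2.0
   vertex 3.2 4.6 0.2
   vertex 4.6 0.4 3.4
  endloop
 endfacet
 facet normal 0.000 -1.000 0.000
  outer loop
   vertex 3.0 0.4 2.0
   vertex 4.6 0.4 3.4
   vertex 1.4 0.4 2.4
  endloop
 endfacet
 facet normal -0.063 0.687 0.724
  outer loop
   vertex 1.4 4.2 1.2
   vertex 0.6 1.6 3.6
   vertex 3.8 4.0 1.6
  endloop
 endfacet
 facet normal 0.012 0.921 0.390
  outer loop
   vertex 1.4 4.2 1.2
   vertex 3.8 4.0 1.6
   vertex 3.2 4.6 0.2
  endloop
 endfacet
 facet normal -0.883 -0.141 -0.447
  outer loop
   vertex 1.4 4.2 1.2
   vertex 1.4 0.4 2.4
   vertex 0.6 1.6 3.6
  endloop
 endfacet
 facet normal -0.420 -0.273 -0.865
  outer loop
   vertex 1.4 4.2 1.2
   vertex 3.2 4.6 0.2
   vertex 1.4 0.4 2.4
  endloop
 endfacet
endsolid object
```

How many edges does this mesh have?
18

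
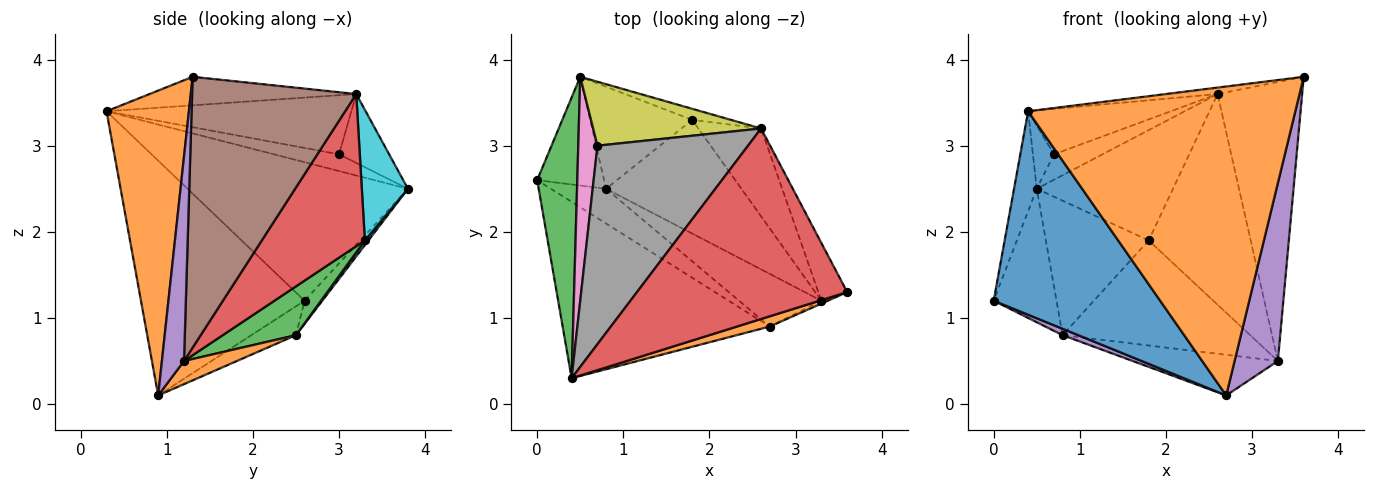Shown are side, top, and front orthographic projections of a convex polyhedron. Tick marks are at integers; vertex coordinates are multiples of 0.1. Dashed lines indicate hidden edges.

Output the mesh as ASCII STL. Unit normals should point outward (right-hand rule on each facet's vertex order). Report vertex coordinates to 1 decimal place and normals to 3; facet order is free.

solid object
 facet normal -0.596 -0.607 -0.526
  outer loop
   vertex 2.7 0.9 0.1
   vertex 0.4 0.3 3.4
   vertex 0.0 2.6 1.2
  endloop
 endfacet
 facet normal 0.295 -0.955 0.032
  outer loop
   vertex 2.7 0.9 0.1
   vertex 3.6 1.3 3.8
   vertex 0.4 0.3 3.4
  endloop
 endfacet
 facet normal -0.956 0.098 0.277
  outer loop
   vertex 0.5 3.8 2.5
   vertex 0.0 2.6 1.2
   vertex 0.4 0.3 3.4
  endloop
 endfacet
 facet normal -0.134 0.034 0.990
  outer loop
   vertex 2.6 3.2 3.6
   vertex 0.4 0.3 3.4
   vertex 3.6 1.3 3.8
  endloop
 endfacet
 facet normal -0.457 -0.160 -0.875
  outer loop
   vertex 0.8 2.5 0.8
   vertex 2.7 0.9 0.1
   vertex 0.0 2.6 1.2
  endloop
 endfacet
 facet normal -0.214 0.757 -0.617
  outer loop
   vertex 0.8 2.5 0.8
   vertex 0.0 2.6 1.2
   vertex 0.5 3.8 2.5
  endloop
 endfacet
 facet normal -0.643 0.208 0.737
  outer loop
   vertex 0.7 3.0 2.9
   vertex 0.5 3.8 2.5
   vertex 0.4 0.3 3.4
  endloop
 endfacet
 facet normal -0.357 0.208 0.910
  outer loop
   vertex 0.7 3.0 2.9
   vertex 0.4 0.3 3.4
   vertex 2.6 3.2 3.6
  endloop
 endfacet
 facet normal -0.356 0.345 0.868
  outer loop
   vertex 0.7 3.0 2.9
   vertex 2.6 3.2 3.6
   vertex 0.5 3.8 2.5
  endloop
 endfacet
 facet normal 0.319 0.943 -0.095
  outer loop
   vertex 1.8 3.3 1.9
   vertex 0.5 3.8 2.5
   vertex 2.6 3.2 3.6
  endloop
 endfacet
 facet normal 0.027 0.796 -0.604
  outer loop
   vertex 1.8 3.3 1.9
   vertex 0.8 2.5 0.8
   vertex 0.5 3.8 2.5
  endloop
 endfacet
 facet normal 0.217 0.596 -0.773
  outer loop
   vertex 3.3 1.2 0.5
   vertex 2.7 0.9 0.1
   vertex 0.8 2.5 0.8
  endloop
 endfacet
 facet normal 0.256 0.656 -0.710
  outer loop
   vertex 3.3 1.2 0.5
   vertex 0.8 2.5 0.8
   vertex 1.8 3.3 1.9
  endloop
 endfacet
 facet normal 0.682 0.675 -0.281
  outer loop
   vertex 3.3 1.2 0.5
   vertex 1.8 3.3 1.9
   vertex 2.6 3.2 3.6
  endloop
 endfacet
 facet normal 0.455 -0.890 -0.014
  outer loop
   vertex 3.3 1.2 0.5
   vertex 3.6 1.3 3.8
   vertex 2.7 0.9 0.1
  endloop
 endfacet
 facet normal 0.885 0.456 -0.094
  outer loop
   vertex 3.3 1.2 0.5
   vertex 2.6 3.2 3.6
   vertex 3.6 1.3 3.8
  endloop
 endfacet
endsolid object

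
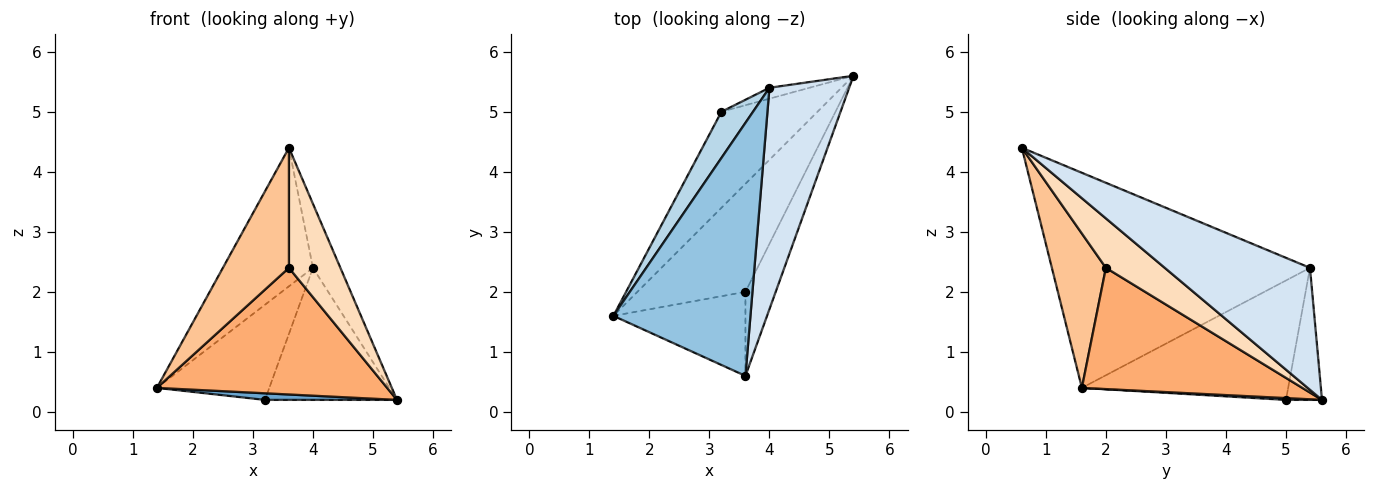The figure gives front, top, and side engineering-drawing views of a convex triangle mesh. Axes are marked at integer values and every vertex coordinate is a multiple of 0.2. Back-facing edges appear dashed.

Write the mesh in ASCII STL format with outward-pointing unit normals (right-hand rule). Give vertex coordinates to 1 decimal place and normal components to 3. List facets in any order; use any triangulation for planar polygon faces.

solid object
 facet normal 0.019 -0.069 -0.997
  outer loop
   vertex 3.2 5.0 0.2
   vertex 5.4 5.6 0.2
   vertex 1.4 1.6 0.4
  endloop
 endfacet
 facet normal -0.809 0.282 0.516
  outer loop
   vertex 4.0 5.4 2.4
   vertex 1.4 1.6 0.4
   vertex 3.6 0.6 4.4
  endloop
 endfacet
 facet normal -0.855 0.466 0.226
  outer loop
   vertex 4.0 5.4 2.4
   vertex 3.2 5.0 0.2
   vertex 1.4 1.6 0.4
  endloop
 endfacet
 facet normal 0.827 0.156 0.540
  outer loop
   vertex 4.0 5.4 2.4
   vertex 3.6 0.6 4.4
   vertex 5.4 5.6 0.2
  endloop
 endfacet
 facet normal -0.262 0.962 -0.079
  outer loop
   vertex 4.0 5.4 2.4
   vertex 5.4 5.6 0.2
   vertex 3.2 5.0 0.2
  endloop
 endfacet
 facet normal 0.589 -0.615 -0.525
  outer loop
   vertex 3.6 2.0 2.4
   vertex 1.4 1.6 0.4
   vertex 5.4 5.6 0.2
  endloop
 endfacet
 facet normal 0.557 -0.681 -0.476
  outer loop
   vertex 3.6 2.0 2.4
   vertex 3.6 0.6 4.4
   vertex 1.4 1.6 0.4
  endloop
 endfacet
 facet normal 0.684 -0.598 -0.418
  outer loop
   vertex 3.6 2.0 2.4
   vertex 5.4 5.6 0.2
   vertex 3.6 0.6 4.4
  endloop
 endfacet
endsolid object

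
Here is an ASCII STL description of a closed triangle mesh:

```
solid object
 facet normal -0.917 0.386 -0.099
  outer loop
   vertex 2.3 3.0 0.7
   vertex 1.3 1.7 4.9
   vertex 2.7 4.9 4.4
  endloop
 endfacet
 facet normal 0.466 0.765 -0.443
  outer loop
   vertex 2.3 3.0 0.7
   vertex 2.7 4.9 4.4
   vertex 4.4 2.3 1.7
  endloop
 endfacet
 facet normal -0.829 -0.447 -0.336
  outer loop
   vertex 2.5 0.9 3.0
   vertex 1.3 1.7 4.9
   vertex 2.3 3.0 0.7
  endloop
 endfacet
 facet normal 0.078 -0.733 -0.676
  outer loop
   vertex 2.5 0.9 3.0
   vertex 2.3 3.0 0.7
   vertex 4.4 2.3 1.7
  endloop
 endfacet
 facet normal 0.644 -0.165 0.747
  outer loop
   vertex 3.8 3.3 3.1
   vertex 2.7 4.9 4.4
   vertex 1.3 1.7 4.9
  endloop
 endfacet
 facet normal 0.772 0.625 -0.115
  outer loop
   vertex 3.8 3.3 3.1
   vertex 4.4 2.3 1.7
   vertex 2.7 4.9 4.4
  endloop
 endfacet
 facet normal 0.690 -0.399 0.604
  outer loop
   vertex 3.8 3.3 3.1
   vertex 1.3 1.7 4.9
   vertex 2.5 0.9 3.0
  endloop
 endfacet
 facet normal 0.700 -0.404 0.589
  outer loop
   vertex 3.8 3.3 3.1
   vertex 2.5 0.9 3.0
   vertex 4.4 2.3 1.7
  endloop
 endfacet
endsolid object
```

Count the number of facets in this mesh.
8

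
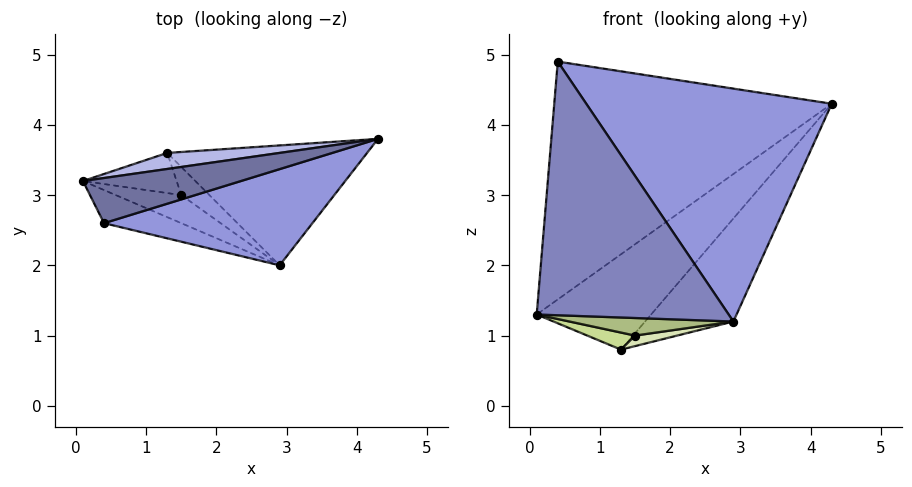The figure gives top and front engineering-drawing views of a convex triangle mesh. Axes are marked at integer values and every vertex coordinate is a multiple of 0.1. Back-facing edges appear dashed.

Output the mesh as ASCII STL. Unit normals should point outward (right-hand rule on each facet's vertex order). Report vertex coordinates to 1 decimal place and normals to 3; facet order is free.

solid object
 facet normal -0.264 0.948 0.180
  outer loop
   vertex 0.4 2.6 4.9
   vertex 4.3 3.8 4.3
   vertex 0.1 3.2 1.3
  endloop
 endfacet
 facet normal -0.395 -0.911 -0.119
  outer loop
   vertex 0.4 2.6 4.9
   vertex 0.1 3.2 1.3
   vertex 2.9 2.0 1.2
  endloop
 endfacet
 facet normal 0.325 -0.874 0.361
  outer loop
   vertex 0.4 2.6 4.9
   vertex 2.9 2.0 1.2
   vertex 4.3 3.8 4.3
  endloop
 endfacet
 facet normal -0.251 0.954 0.161
  outer loop
   vertex 1.3 3.6 0.8
   vertex 0.1 3.2 1.3
   vertex 4.3 3.8 4.3
  endloop
 endfacet
 facet normal 0.644 0.499 -0.580
  outer loop
   vertex 1.3 3.6 0.8
   vertex 4.3 3.8 4.3
   vertex 2.9 2.0 1.2
  endloop
 endfacet
 facet normal -0.249 -0.513 -0.821
  outer loop
   vertex 1.5 3.0 1.0
   vertex 2.9 2.0 1.2
   vertex 0.1 3.2 1.3
  endloop
 endfacet
 facet normal -0.245 -0.379 -0.892
  outer loop
   vertex 1.5 3.0 1.0
   vertex 0.1 3.2 1.3
   vertex 1.3 3.6 0.8
  endloop
 endfacet
 facet normal -0.116 -0.349 -0.930
  outer loop
   vertex 1.5 3.0 1.0
   vertex 1.3 3.6 0.8
   vertex 2.9 2.0 1.2
  endloop
 endfacet
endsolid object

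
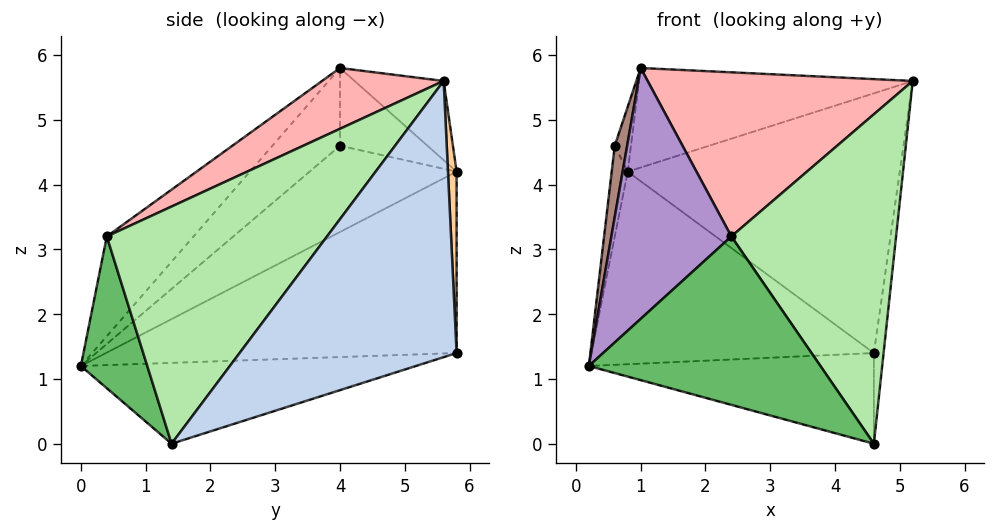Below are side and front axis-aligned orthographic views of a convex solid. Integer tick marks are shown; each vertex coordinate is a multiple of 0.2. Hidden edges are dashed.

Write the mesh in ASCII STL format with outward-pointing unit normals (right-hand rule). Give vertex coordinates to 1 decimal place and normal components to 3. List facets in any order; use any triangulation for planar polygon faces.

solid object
 facet normal -0.336 0.286 -0.898
  outer loop
   vertex 4.6 5.8 1.4
   vertex 4.6 1.4 0.0
   vertex 0.2 0.0 1.2
  endloop
 endfacet
 facet normal 0.989 0.044 -0.139
  outer loop
   vertex 4.6 5.8 1.4
   vertex 5.2 5.6 5.6
   vertex 4.6 1.4 0.0
  endloop
 endfacet
 facet normal -0.535 0.431 -0.726
  outer loop
   vertex 0.8 5.8 4.2
   vertex 4.6 5.8 1.4
   vertex 0.2 0.0 1.2
  endloop
 endfacet
 facet normal 0.032 0.999 0.043
  outer loop
   vertex 0.8 5.8 4.2
   vertex 5.2 5.6 5.6
   vertex 4.6 5.8 1.4
  endloop
 endfacet
 facet normal 0.274 -0.955 -0.110
  outer loop
   vertex 2.4 0.4 3.2
   vertex 0.2 0.0 1.2
   vertex 4.6 1.4 0.0
  endloop
 endfacet
 facet normal 0.753 -0.563 0.342
  outer loop
   vertex 2.4 0.4 3.2
   vertex 4.6 1.4 0.0
   vertex 5.2 5.6 5.6
  endloop
 endfacet
 facet normal -0.207 0.637 0.742
  outer loop
   vertex 1.0 4.0 5.8
   vertex 5.2 5.6 5.6
   vertex 0.8 5.8 4.2
  endloop
 endfacet
 facet normal 0.233 -0.508 0.829
  outer loop
   vertex 1.0 4.0 5.8
   vertex 2.4 0.4 3.2
   vertex 5.2 5.6 5.6
  endloop
 endfacet
 facet normal -0.456 -0.631 0.628
  outer loop
   vertex 1.0 4.0 5.8
   vertex 0.2 0.0 1.2
   vertex 2.4 0.4 3.2
  endloop
 endfacet
 facet normal -0.994 0.108 -0.010
  outer loop
   vertex 0.6 4.0 4.6
   vertex 0.8 5.8 4.2
   vertex 0.2 0.0 1.2
  endloop
 endfacet
 facet normal -0.935 -0.171 0.312
  outer loop
   vertex 0.6 4.0 4.6
   vertex 0.2 0.0 1.2
   vertex 1.0 4.0 5.8
  endloop
 endfacet
 facet normal -0.934 0.173 0.311
  outer loop
   vertex 0.6 4.0 4.6
   vertex 1.0 4.0 5.8
   vertex 0.8 5.8 4.2
  endloop
 endfacet
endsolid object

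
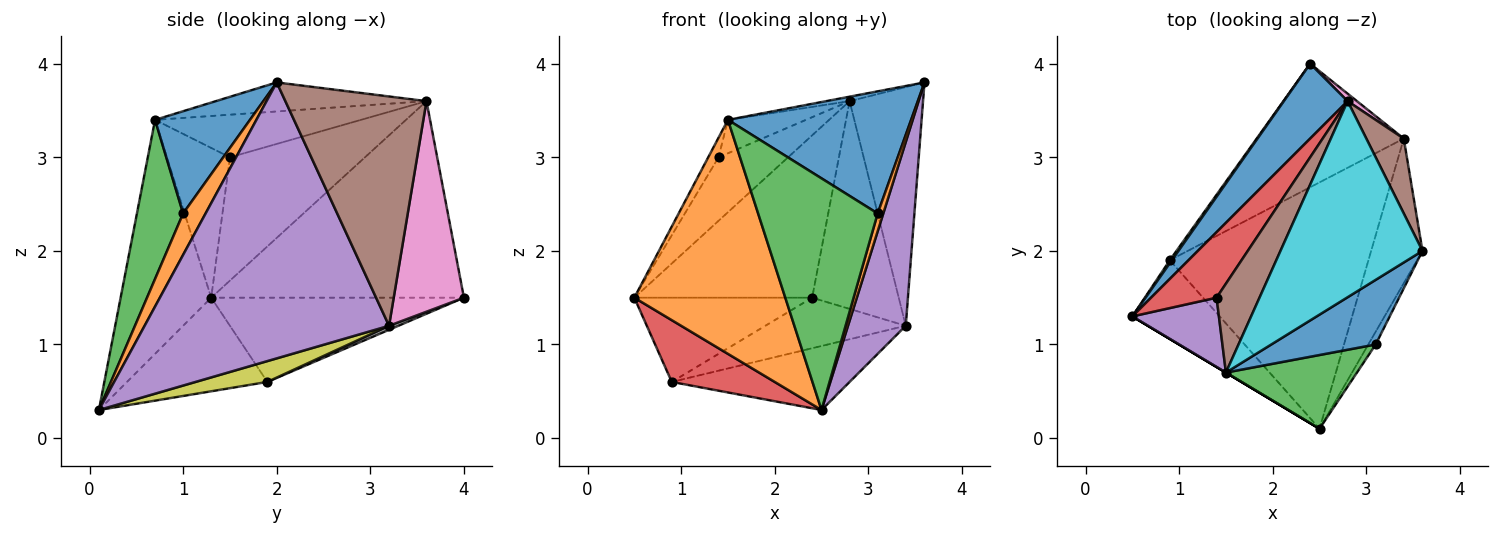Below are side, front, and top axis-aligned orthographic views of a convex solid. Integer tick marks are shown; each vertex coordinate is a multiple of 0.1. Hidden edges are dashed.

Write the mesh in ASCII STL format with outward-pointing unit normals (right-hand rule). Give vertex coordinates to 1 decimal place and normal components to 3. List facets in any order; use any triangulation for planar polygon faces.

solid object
 facet normal -0.790 0.556 0.257
  outer loop
   vertex 2.8 3.6 3.6
   vertex 2.4 4.0 1.5
   vertex 0.5 1.3 1.5
  endloop
 endfacet
 facet normal 0.956 -0.239 -0.171
  outer loop
   vertex 3.1 1.0 2.4
   vertex 2.5 0.1 0.3
   vertex 3.6 2.0 3.8
  endloop
 endfacet
 facet normal -0.818 0.575 0.020
  outer loop
   vertex 0.9 1.9 0.6
   vertex 0.5 1.3 1.5
   vertex 2.4 4.0 1.5
  endloop
 endfacet
 facet normal -0.644 -0.472 -0.601
  outer loop
   vertex 0.9 1.9 0.6
   vertex 2.5 0.1 0.3
   vertex 0.5 1.3 1.5
  endloop
 endfacet
 facet normal 0.958 -0.226 -0.178
  outer loop
   vertex 3.4 3.2 1.2
   vertex 3.6 2.0 3.8
   vertex 2.5 0.1 0.3
  endloop
 endfacet
 facet normal 0.878 0.457 0.143
  outer loop
   vertex 3.4 3.2 1.2
   vertex 2.8 3.6 3.6
   vertex 3.6 2.0 3.8
  endloop
 endfacet
 facet normal 0.630 0.776 0.028
  outer loop
   vertex 3.4 3.2 1.2
   vertex 2.4 4.0 1.5
   vertex 2.8 3.6 3.6
  endloop
 endfacet
 facet normal 0.025 0.379 -0.925
  outer loop
   vertex 3.4 3.2 1.2
   vertex 0.9 1.9 0.6
   vertex 2.4 4.0 1.5
  endloop
 endfacet
 facet normal 0.101 0.250 -0.963
  outer loop
   vertex 3.4 3.2 1.2
   vertex 2.5 0.1 0.3
   vertex 0.9 1.9 0.6
  endloop
 endfacet
 facet normal -0.200 0.022 0.979
  outer loop
   vertex 1.5 0.7 3.4
   vertex 3.6 2.0 3.8
   vertex 2.8 3.6 3.6
  endloop
 endfacet
 facet normal 0.416 -0.804 0.425
  outer loop
   vertex 1.5 0.7 3.4
   vertex 3.1 1.0 2.4
   vertex 3.6 2.0 3.8
  endloop
 endfacet
 facet normal -0.514 -0.857 0.000
  outer loop
   vertex 1.5 0.7 3.4
   vertex 0.5 1.3 1.5
   vertex 2.5 0.1 0.3
  endloop
 endfacet
 facet normal 0.346 -0.894 0.285
  outer loop
   vertex 1.5 0.7 3.4
   vertex 2.5 0.1 0.3
   vertex 3.1 1.0 2.4
  endloop
 endfacet
 facet normal -0.804 0.414 0.427
  outer loop
   vertex 1.4 1.5 3.0
   vertex 2.8 3.6 3.6
   vertex 0.5 1.3 1.5
  endloop
 endfacet
 facet normal -0.857 0.141 0.496
  outer loop
   vertex 1.4 1.5 3.0
   vertex 0.5 1.3 1.5
   vertex 1.5 0.7 3.4
  endloop
 endfacet
 facet normal -0.681 0.258 0.686
  outer loop
   vertex 1.4 1.5 3.0
   vertex 1.5 0.7 3.4
   vertex 2.8 3.6 3.6
  endloop
 endfacet
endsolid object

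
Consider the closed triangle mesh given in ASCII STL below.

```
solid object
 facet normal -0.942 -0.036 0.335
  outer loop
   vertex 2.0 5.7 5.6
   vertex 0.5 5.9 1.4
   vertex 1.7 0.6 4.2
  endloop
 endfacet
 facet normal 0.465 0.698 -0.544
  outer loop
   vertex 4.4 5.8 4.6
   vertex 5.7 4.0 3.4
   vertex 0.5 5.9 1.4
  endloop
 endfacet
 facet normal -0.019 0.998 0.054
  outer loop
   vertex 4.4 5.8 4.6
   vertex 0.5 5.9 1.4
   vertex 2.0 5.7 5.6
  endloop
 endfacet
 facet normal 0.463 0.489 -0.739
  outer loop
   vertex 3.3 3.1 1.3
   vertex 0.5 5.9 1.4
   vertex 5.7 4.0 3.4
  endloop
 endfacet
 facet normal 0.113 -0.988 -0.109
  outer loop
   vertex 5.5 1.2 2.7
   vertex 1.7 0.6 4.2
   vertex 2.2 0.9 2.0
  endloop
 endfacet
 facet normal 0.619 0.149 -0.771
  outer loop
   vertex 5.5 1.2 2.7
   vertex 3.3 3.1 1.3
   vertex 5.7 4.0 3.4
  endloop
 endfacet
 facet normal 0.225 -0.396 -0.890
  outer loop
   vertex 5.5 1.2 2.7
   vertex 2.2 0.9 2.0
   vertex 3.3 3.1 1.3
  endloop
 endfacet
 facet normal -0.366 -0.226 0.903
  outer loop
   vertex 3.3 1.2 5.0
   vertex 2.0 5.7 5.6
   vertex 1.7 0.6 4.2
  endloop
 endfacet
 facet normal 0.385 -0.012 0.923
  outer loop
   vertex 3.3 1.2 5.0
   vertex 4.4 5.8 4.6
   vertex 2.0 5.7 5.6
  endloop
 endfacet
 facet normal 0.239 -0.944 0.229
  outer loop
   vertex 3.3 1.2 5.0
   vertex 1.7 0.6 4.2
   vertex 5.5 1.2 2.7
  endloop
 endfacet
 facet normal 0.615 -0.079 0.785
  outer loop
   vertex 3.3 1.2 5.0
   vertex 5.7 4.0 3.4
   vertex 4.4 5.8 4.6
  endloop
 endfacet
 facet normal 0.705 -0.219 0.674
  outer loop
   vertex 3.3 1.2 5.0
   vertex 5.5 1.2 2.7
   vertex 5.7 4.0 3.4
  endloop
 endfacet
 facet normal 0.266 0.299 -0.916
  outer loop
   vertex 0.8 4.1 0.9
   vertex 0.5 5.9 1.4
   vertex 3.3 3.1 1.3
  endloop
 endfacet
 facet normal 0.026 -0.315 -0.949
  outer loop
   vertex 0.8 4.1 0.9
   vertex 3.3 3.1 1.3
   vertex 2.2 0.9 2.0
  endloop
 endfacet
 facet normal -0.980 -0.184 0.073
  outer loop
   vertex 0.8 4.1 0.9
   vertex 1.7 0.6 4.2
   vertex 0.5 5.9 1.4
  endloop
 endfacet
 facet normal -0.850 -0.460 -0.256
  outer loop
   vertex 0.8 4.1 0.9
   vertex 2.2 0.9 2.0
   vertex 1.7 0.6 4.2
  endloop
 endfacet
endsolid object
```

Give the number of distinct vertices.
10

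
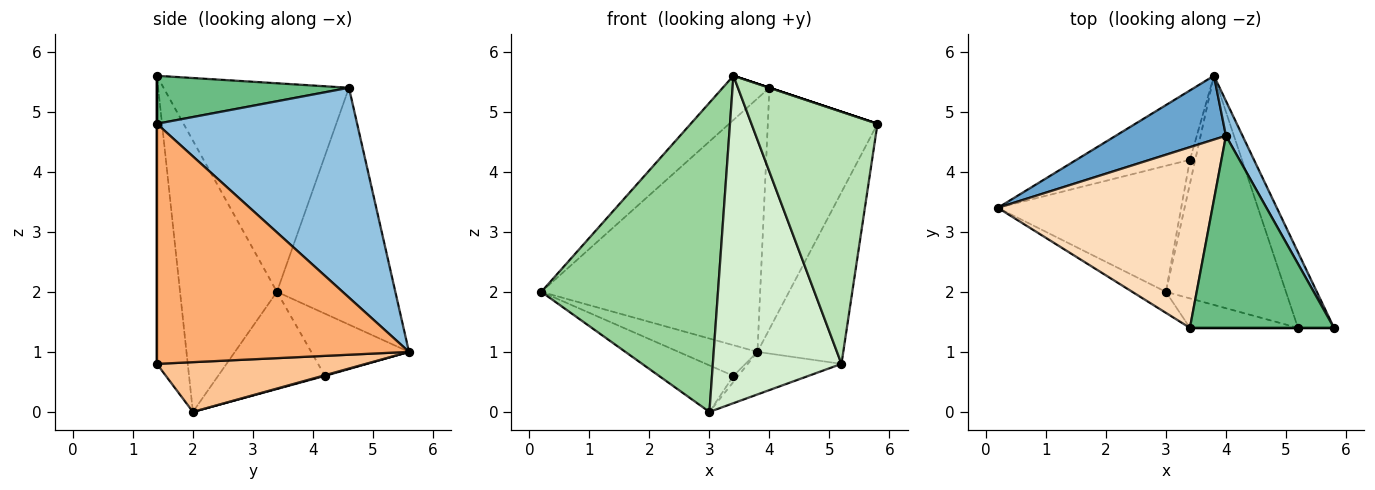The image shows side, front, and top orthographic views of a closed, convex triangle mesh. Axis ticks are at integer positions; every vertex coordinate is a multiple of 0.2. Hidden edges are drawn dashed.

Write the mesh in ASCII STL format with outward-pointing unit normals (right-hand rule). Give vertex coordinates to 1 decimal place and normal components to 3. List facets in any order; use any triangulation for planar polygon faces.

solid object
 facet normal -0.465 0.859 0.216
  outer loop
   vertex 4.0 4.6 5.4
   vertex 3.8 5.6 1.0
   vertex 0.2 3.4 2.0
  endloop
 endfacet
 facet normal 0.875 0.479 0.069
  outer loop
   vertex 4.0 4.6 5.4
   vertex 5.8 1.4 4.8
   vertex 3.8 5.6 1.0
  endloop
 endfacet
 facet normal -0.448 0.362 -0.818
  outer loop
   vertex 3.4 4.2 0.6
   vertex 0.2 3.4 2.0
   vertex 3.8 5.6 1.0
  endloop
 endfacet
 facet normal -0.445 0.310 -0.840
  outer loop
   vertex 3.4 4.2 0.6
   vertex 3.0 2.0 0.0
   vertex 0.2 3.4 2.0
  endloop
 endfacet
 facet normal 0.120 0.241 -0.963
  outer loop
   vertex 3.4 4.2 0.6
   vertex 3.8 5.6 1.0
   vertex 3.0 2.0 0.0
  endloop
 endfacet
 facet normal 0.937 0.319 -0.141
  outer loop
   vertex 5.2 1.4 0.8
   vertex 3.8 5.6 1.0
   vertex 5.8 1.4 4.8
  endloop
 endfacet
 facet normal 0.377 0.169 -0.911
  outer loop
   vertex 5.2 1.4 0.8
   vertex 3.0 2.0 0.0
   vertex 3.8 5.6 1.0
  endloop
 endfacet
 facet normal -0.687 0.173 0.706
  outer loop
   vertex 3.4 1.4 5.6
   vertex 4.0 4.6 5.4
   vertex 0.2 3.4 2.0
  endloop
 endfacet
 facet normal 0.316 0.000 0.949
  outer loop
   vertex 3.4 1.4 5.6
   vertex 5.8 1.4 4.8
   vertex 4.0 4.6 5.4
  endloop
 endfacet
 facet normal -0.480 -0.875 -0.059
  outer loop
   vertex 3.4 1.4 5.6
   vertex 0.2 3.4 2.0
   vertex 3.0 2.0 0.0
  endloop
 endfacet
 facet normal 0.000 -1.000 0.000
  outer loop
   vertex 3.4 1.4 5.6
   vertex 5.2 1.4 0.8
   vertex 5.8 1.4 4.8
  endloop
 endfacet
 facet normal -0.232 -0.969 -0.087
  outer loop
   vertex 3.4 1.4 5.6
   vertex 3.0 2.0 0.0
   vertex 5.2 1.4 0.8
  endloop
 endfacet
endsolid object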